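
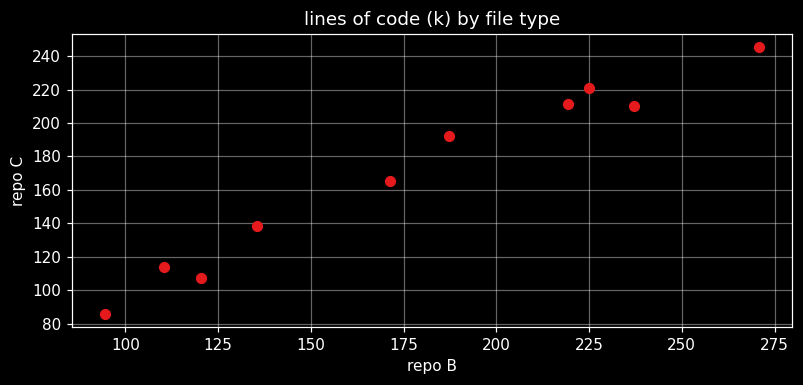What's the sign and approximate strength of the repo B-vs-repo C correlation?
Points are positively correlated; strong (|r| ≈ 1.0).

positive, strong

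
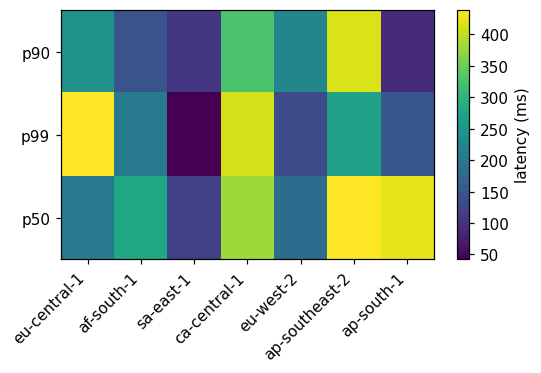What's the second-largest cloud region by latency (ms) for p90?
ca-central-1

Top 3 for p90: ap-southeast-2 ≈ 400, ca-central-1 ≈ 350, eu-central-1 ≈ 250.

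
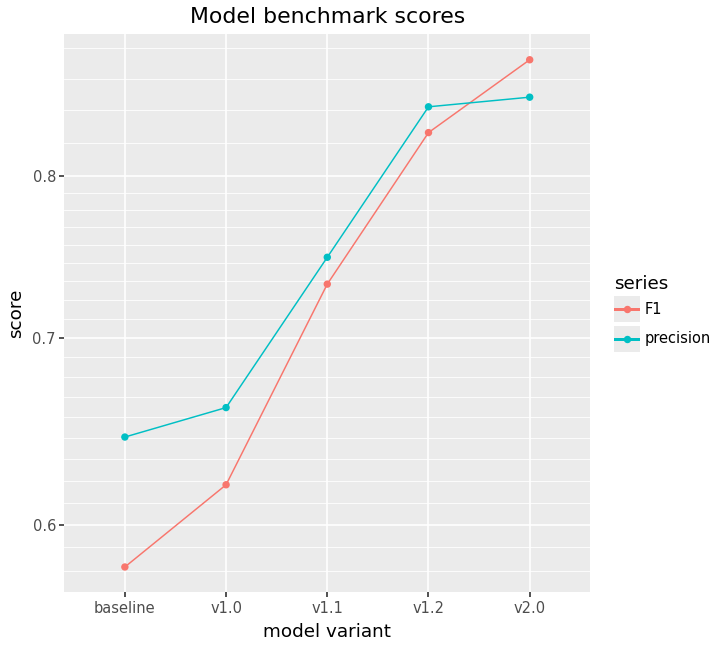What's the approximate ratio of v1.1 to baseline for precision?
≈ 1.15×

v1.1 ≈ 0.75, baseline ≈ 0.65; 0.75/0.65 ≈ 1.15.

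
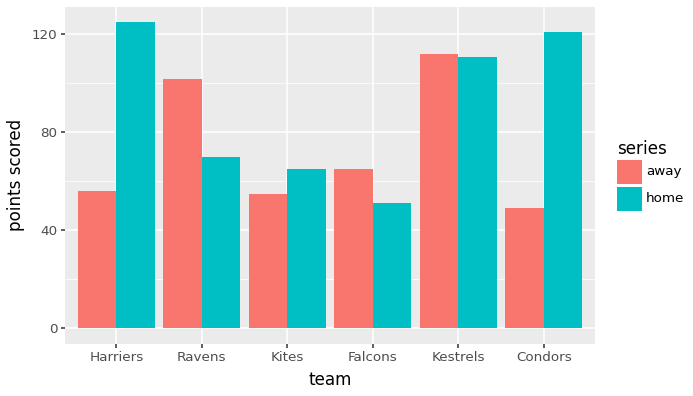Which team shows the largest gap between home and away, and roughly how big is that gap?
Condors, ≈ 80

Condors: home ≈ 120, away ≈ 40 → gap ≈ 80. Next-largest (Harriers) is only ≈ 60.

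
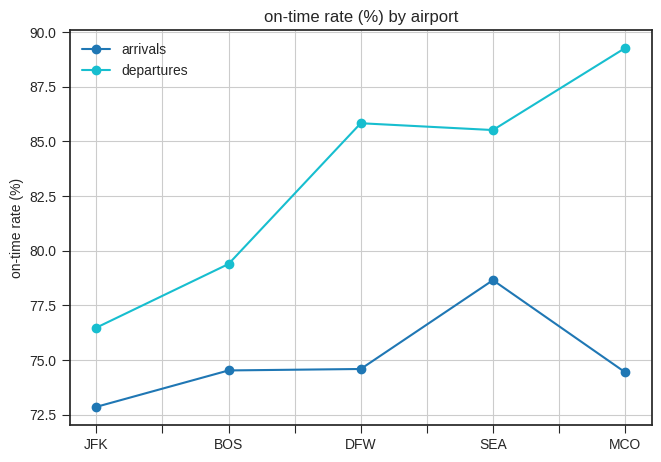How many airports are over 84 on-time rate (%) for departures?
3

Above 84: DFW, SEA, MCO.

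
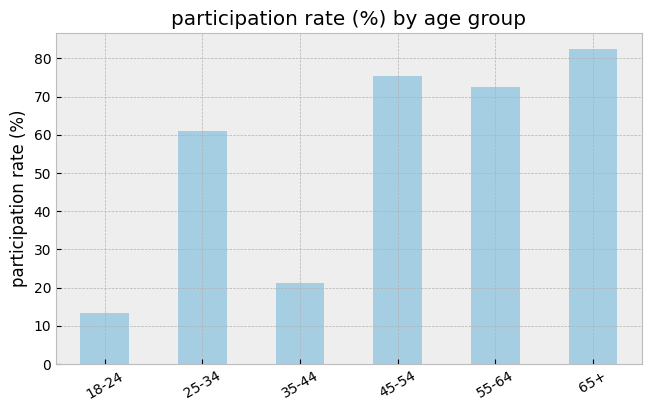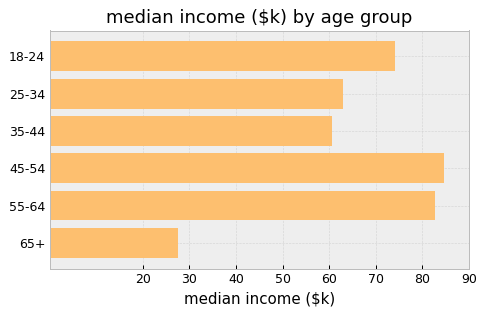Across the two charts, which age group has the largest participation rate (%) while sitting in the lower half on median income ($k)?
65+

Chart 2 median median income ($k) ≈ 70; below-median age groups: 25-34, 35-44, 65+. Among those, 65+ has the highest participation rate (%) (≈ 80).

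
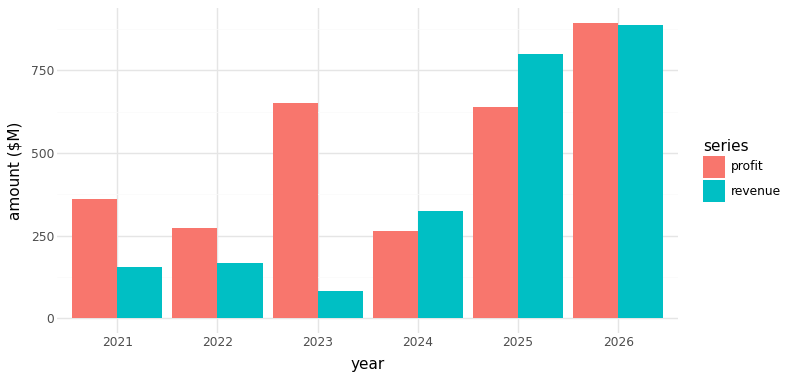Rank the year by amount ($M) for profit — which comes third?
2025

Top 4 for profit: 2026 ≈ 900, 2023 ≈ 700, 2025 ≈ 600, 2021 ≈ 400.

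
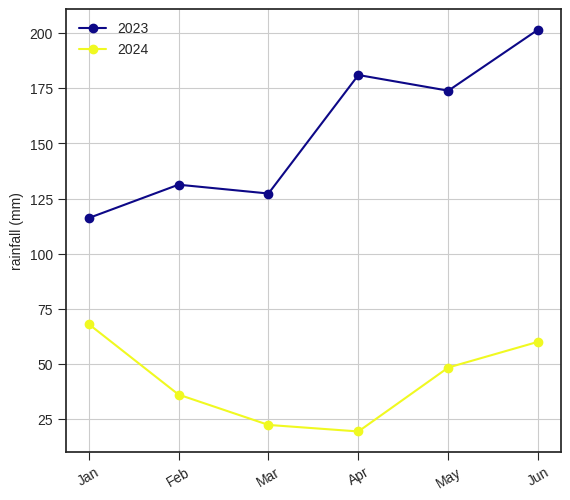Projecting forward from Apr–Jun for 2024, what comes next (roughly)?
≈ 80

Last three: 20, 40, 60 → slope ≈ 20/step → next ≈ 80.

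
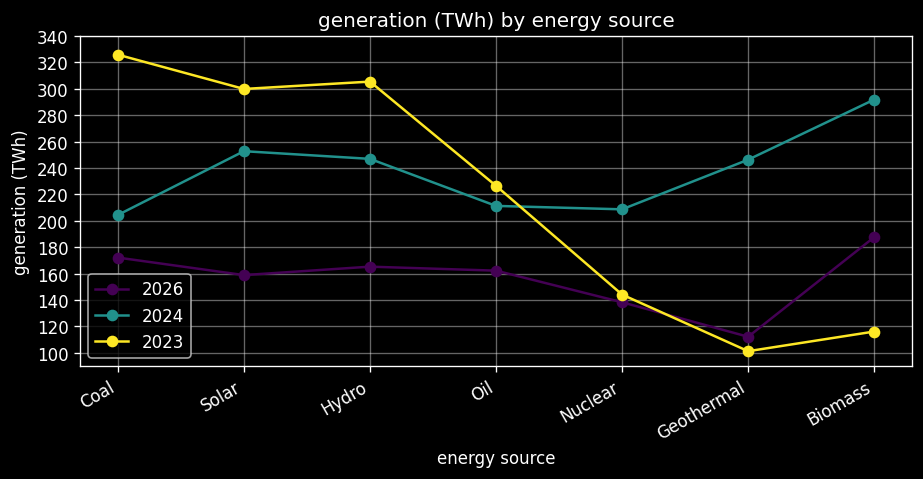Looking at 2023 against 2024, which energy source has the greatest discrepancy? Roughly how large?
Biomass: 2023 ≈ 120, 2024 ≈ 300 → gap ≈ 180. Next-largest (Geothermal) is only ≈ 140.

Biomass, ≈ 180 TWh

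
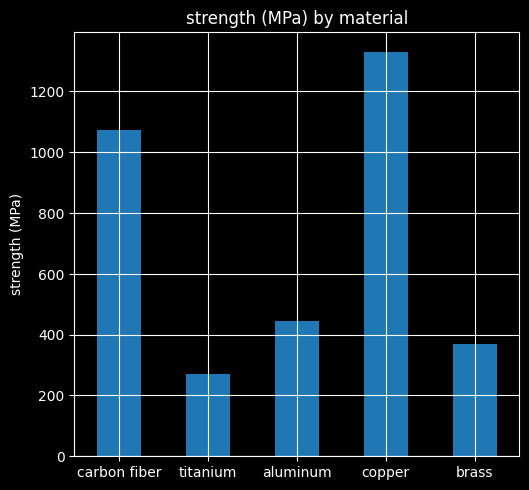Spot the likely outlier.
copper

copper ≈ 1400; the rest sit between ≈ 200 and ≈ 1000.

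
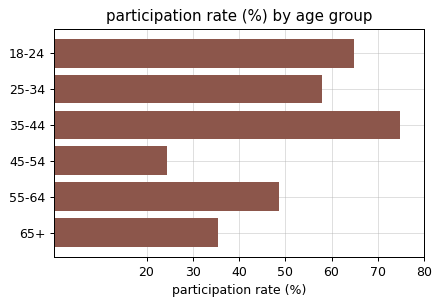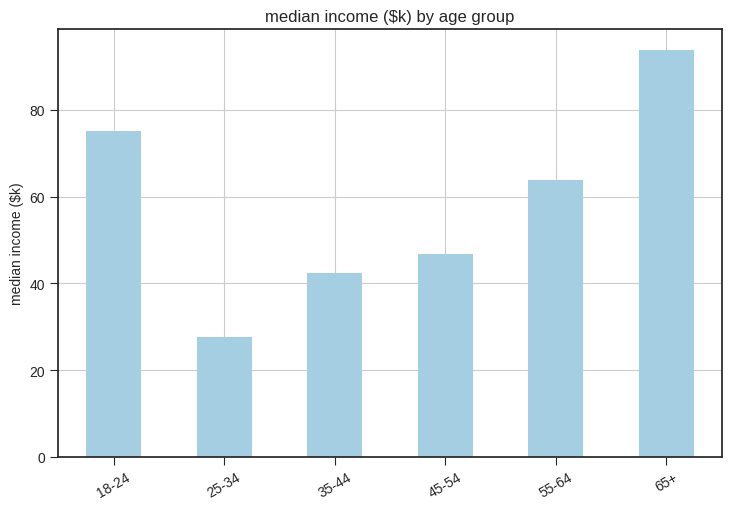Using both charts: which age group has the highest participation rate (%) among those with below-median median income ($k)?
Chart 2 median median income ($k) ≈ 60; below-median age groups: 25-34, 35-44, 45-54. Among those, 35-44 has the highest participation rate (%) (≈ 70).

35-44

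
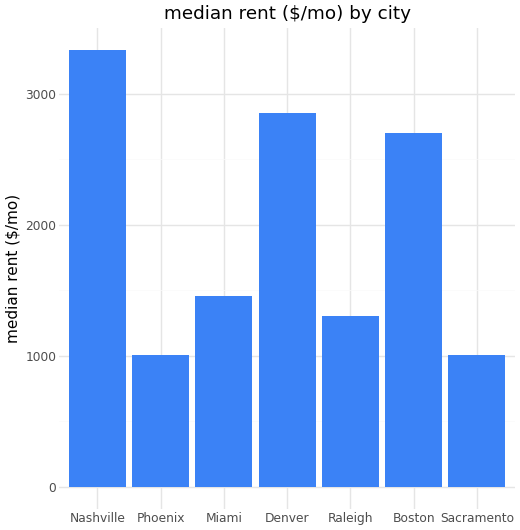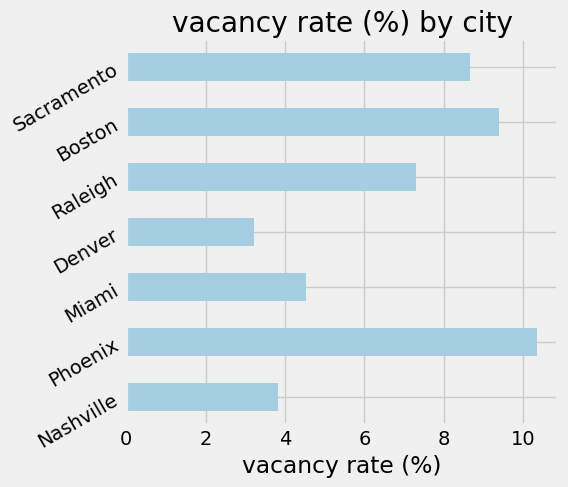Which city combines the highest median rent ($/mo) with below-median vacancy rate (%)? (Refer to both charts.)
Nashville

Chart 2 median vacancy rate (%) ≈ 7; below-median cities: Nashville, Miami, Denver. Among those, Nashville has the highest median rent ($/mo) (≈ 3500).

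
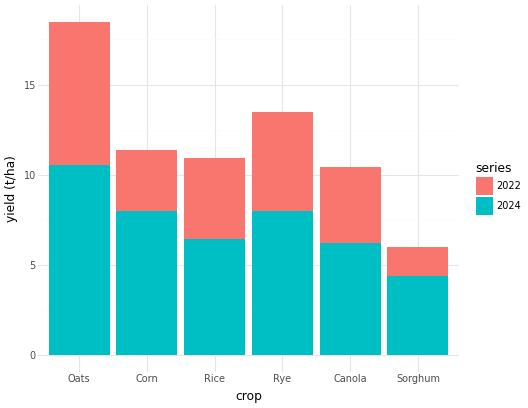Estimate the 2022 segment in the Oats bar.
≈ 8

2022 top ≈ 18, bottom ≈ 10; segment ≈ 8.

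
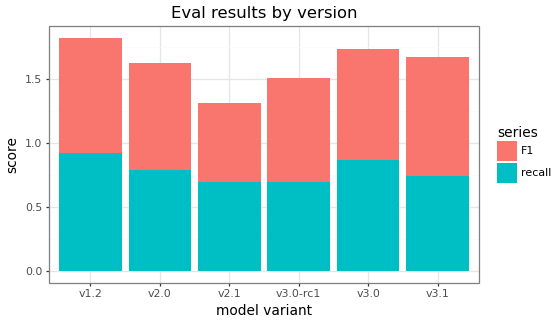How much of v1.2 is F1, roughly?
≈ 0.8

F1 top ≈ 1.8, bottom ≈ 1.0; segment ≈ 0.8.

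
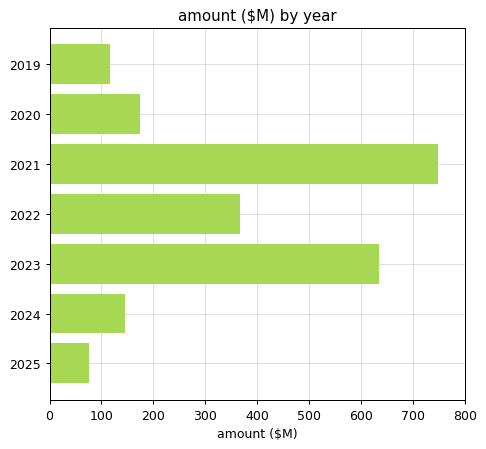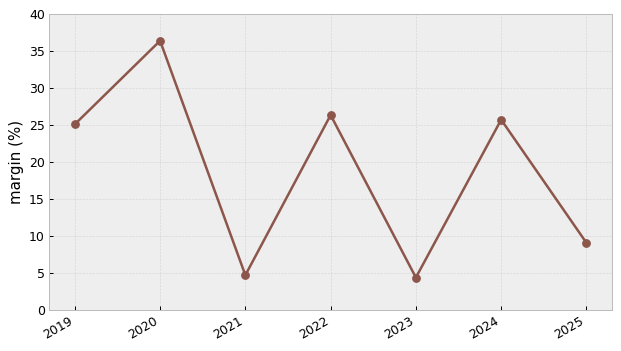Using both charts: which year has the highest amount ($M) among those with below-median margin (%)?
Chart 2 median margin (%) ≈ 25; below-median years: 2021, 2023, 2025. Among those, 2021 has the highest amount ($M) (≈ 700).

2021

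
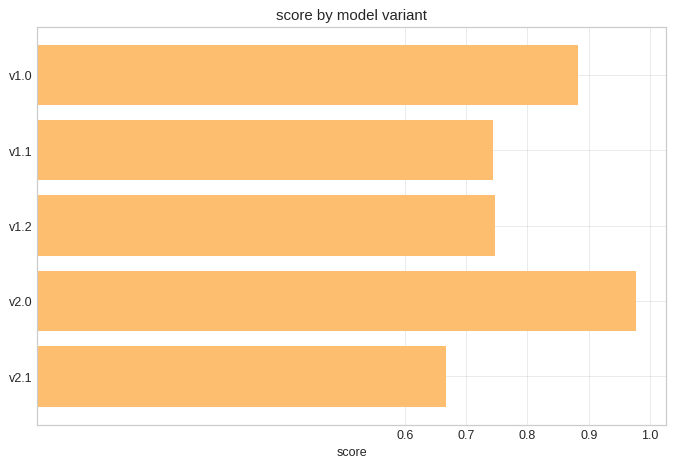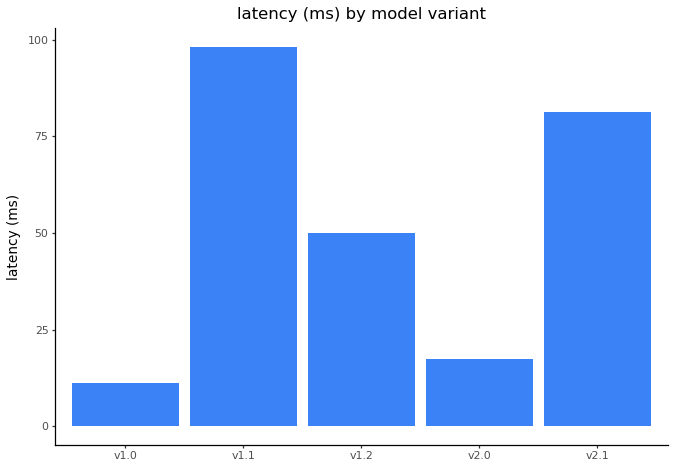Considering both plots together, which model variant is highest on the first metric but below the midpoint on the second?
Chart 2 median latency (ms) ≈ 50; below-median model variants: v1.0, v2.0. Among those, v2.0 has the highest score (≈ 1).

v2.0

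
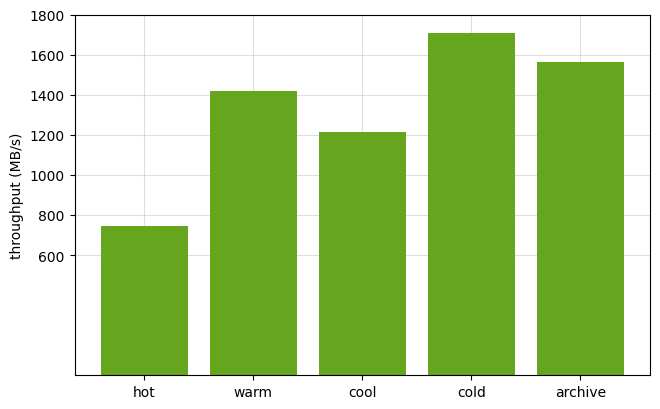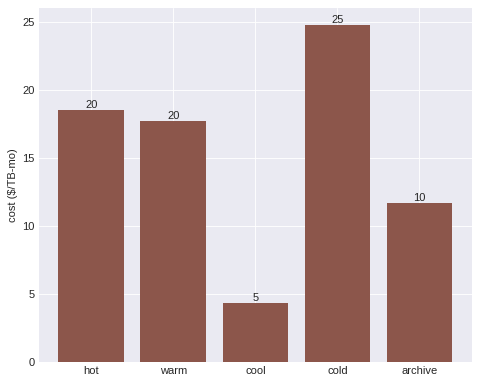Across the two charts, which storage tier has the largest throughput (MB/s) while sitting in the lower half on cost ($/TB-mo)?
archive

Chart 2 median cost ($/TB-mo) ≈ 20; below-median storage tiers: cool, archive. Among those, archive has the highest throughput (MB/s) (≈ 1600).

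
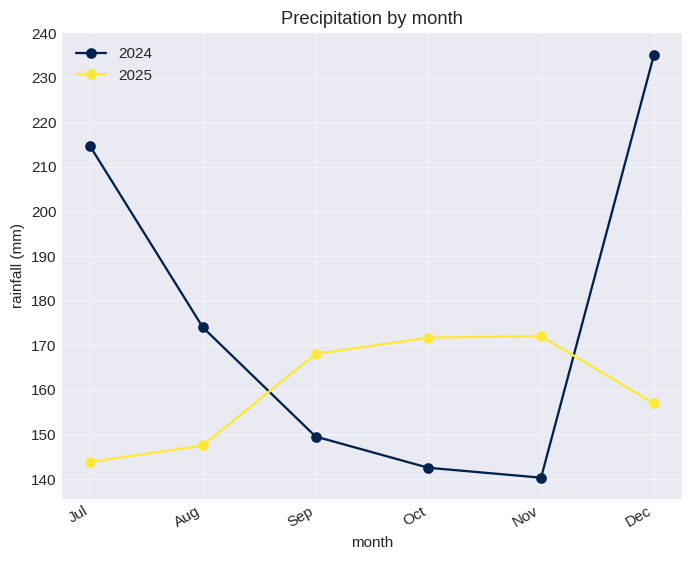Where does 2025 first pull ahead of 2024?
Aug: 2025 ≈ 150 vs 2024 ≈ 170 (not yet); Sep: 2025 ≈ 170 vs 2024 ≈ 150 (first crossover).

Sep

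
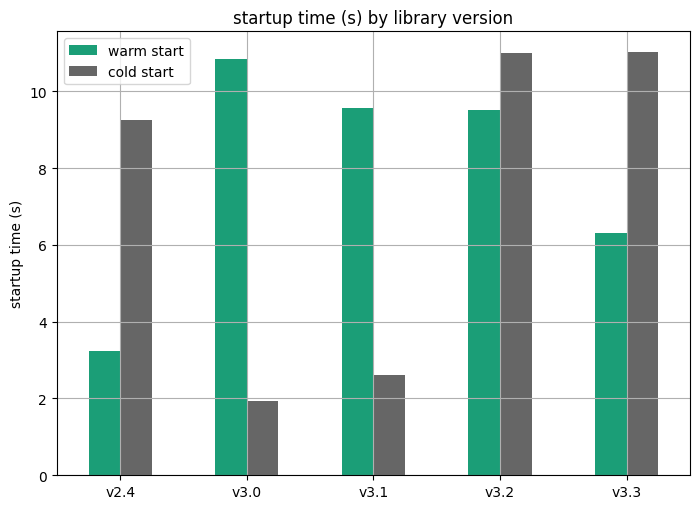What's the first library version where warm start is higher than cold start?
v2.4: warm start ≈ 3 vs cold start ≈ 9 (not yet); v3.0: warm start ≈ 11 vs cold start ≈ 2 (first crossover).

v3.0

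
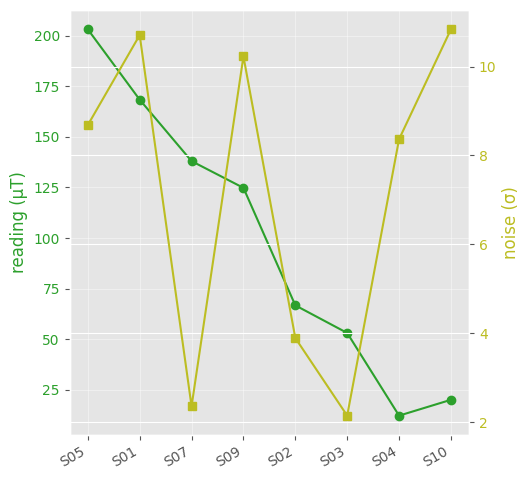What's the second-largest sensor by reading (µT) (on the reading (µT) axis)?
Top 3 (on the reading (µT) axis): S05 ≈ 200, S01 ≈ 160, S07 ≈ 140.

S01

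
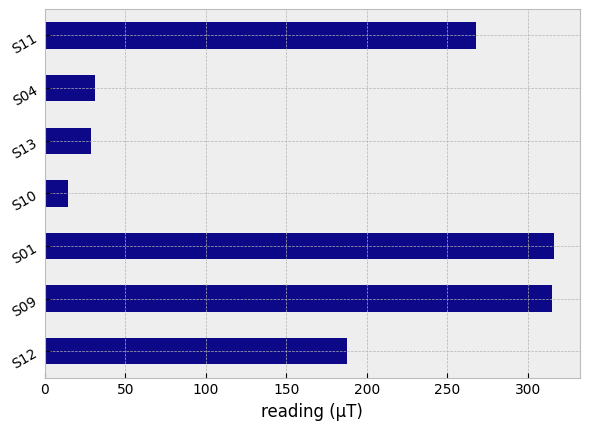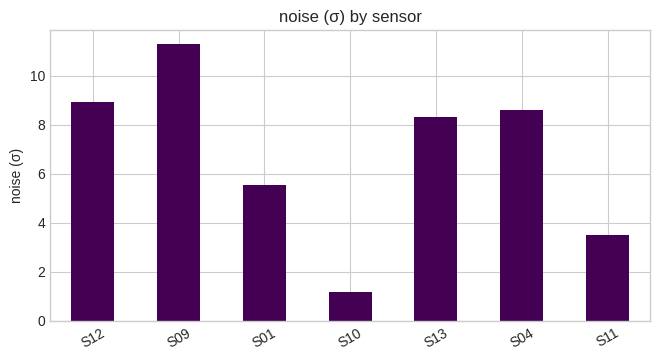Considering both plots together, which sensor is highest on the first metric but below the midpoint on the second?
S01

Chart 2 median noise (σ) ≈ 8; below-median sensors: S01, S10, S11. Among those, S01 has the highest reading (µT) (≈ 300).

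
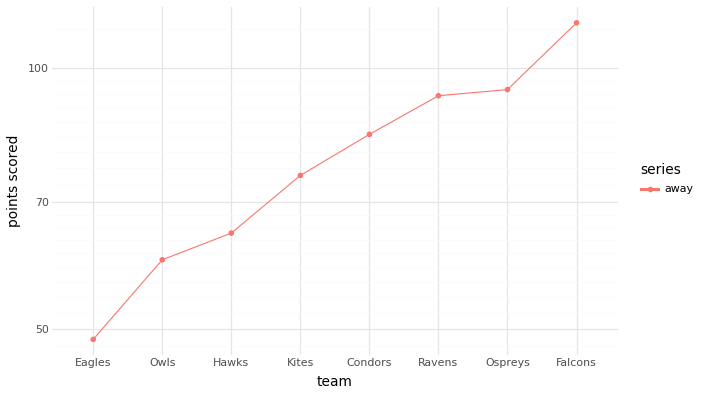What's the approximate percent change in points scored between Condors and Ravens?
≈ +12.5%

Condors ≈ 80, Ravens ≈ 90; (90 − 80) / 80 ≈ +12.5%.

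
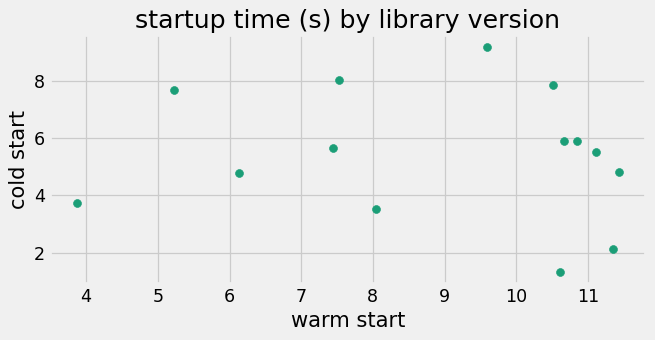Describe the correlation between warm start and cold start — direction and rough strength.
no clear correlation

Points are roughly uncorrelated; weak (|r| ≈ 0.1).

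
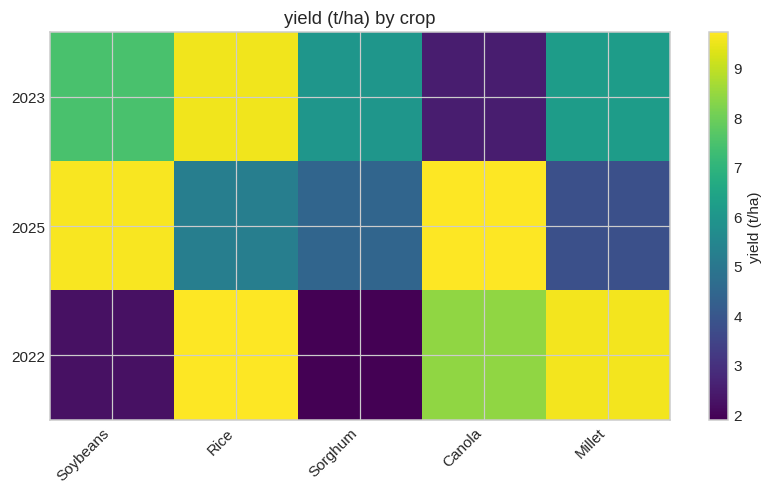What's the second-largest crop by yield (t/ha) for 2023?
Top 3 for 2023: Rice ≈ 10, Soybeans ≈ 7, Millet ≈ 6.

Soybeans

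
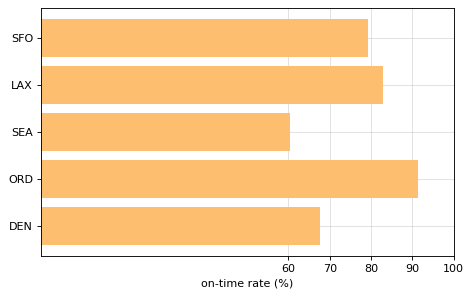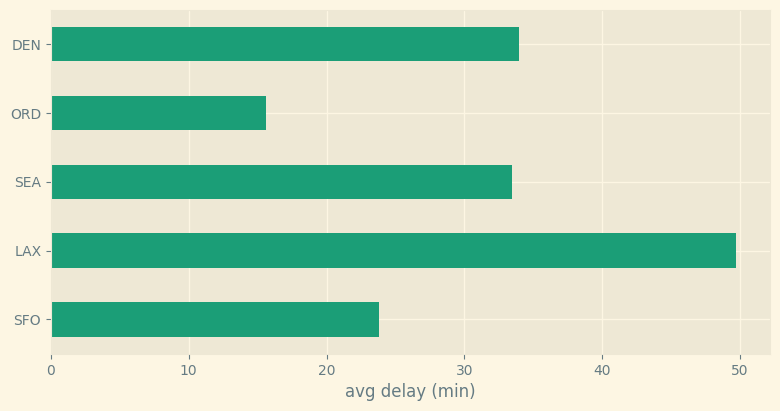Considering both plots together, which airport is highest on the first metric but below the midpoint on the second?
ORD

Chart 2 median avg delay (min) ≈ 35; below-median airports: SFO, ORD. Among those, ORD has the highest on-time rate (%) (≈ 90).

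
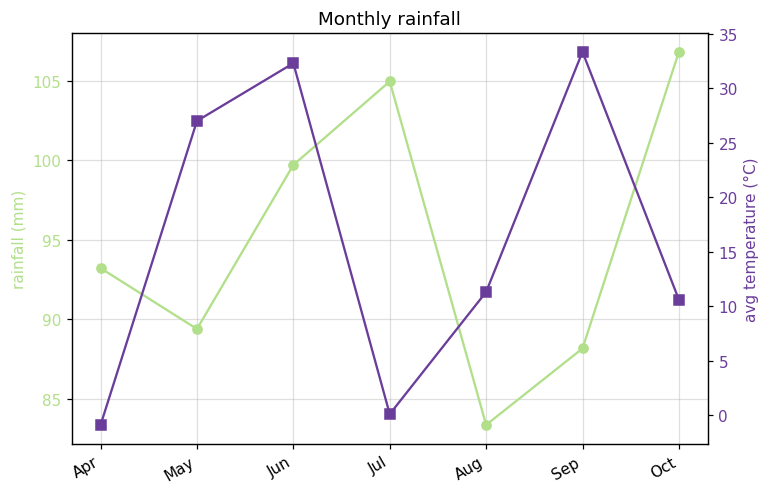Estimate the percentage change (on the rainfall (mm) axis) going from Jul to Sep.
≈ -15.4%

Jul ≈ 104, Sep ≈ 88; (88 − 104) / 104 ≈ -15.4%.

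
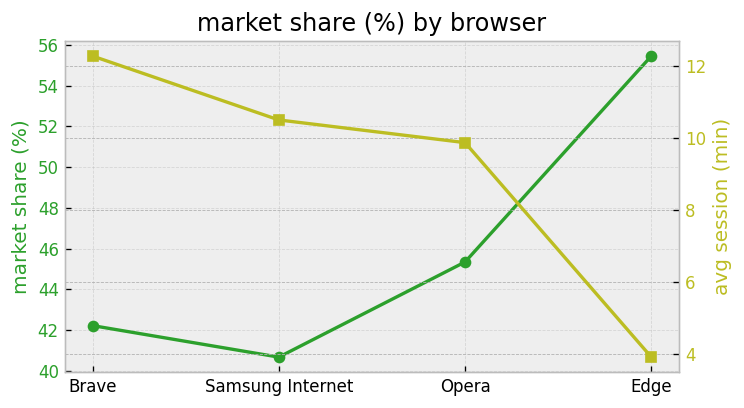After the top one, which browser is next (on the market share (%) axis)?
Top 3 (on the market share (%) axis): Edge ≈ 56, Opera ≈ 46, Brave ≈ 42.

Opera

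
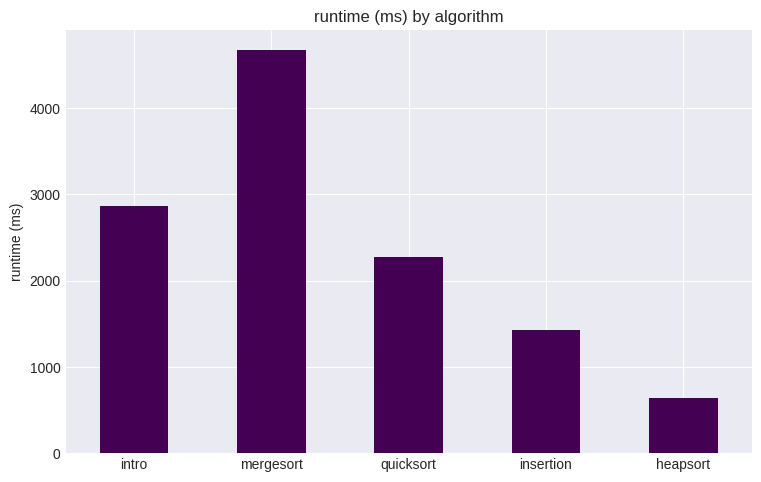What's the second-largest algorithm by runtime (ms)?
intro

Top 3: mergesort ≈ 4500, intro ≈ 3000, quicksort ≈ 2500.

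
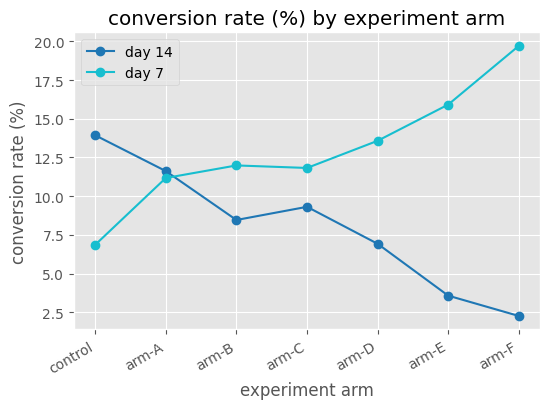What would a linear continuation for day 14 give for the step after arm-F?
Last three: 6, 4, 2 → slope ≈ -2/step → next ≈ 0.

≈ 0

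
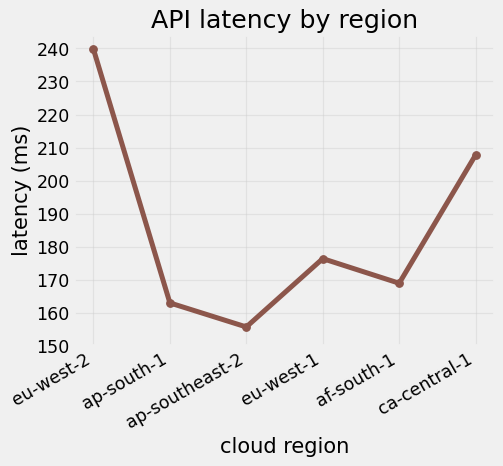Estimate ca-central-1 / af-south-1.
ca-central-1 ≈ 210, af-south-1 ≈ 170; 210/170 ≈ 1.24.

≈ 1.24×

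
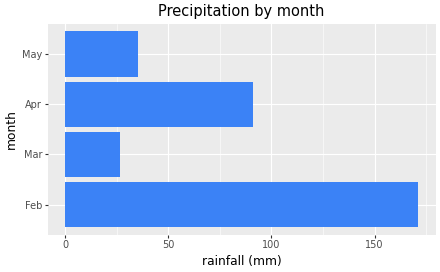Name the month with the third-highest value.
Top 4: Feb ≈ 180, Apr ≈ 100, May ≈ 40, Mar ≈ 20.

May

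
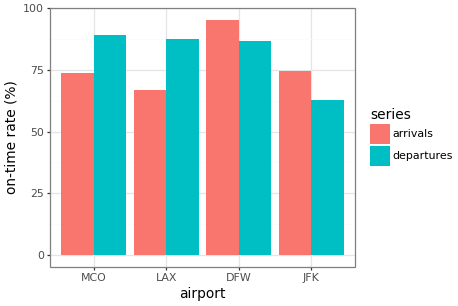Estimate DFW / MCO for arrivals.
≈ 1.43×

DFW ≈ 100, MCO ≈ 70; 100/70 ≈ 1.43.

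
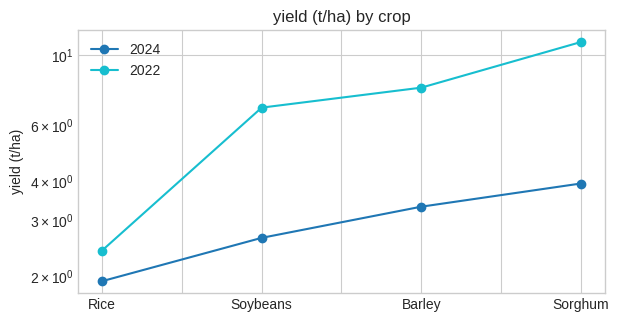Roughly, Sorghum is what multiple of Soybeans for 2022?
Sorghum ≈ 11, Soybeans ≈ 7; 11/7 ≈ 1.57.

≈ 1.57×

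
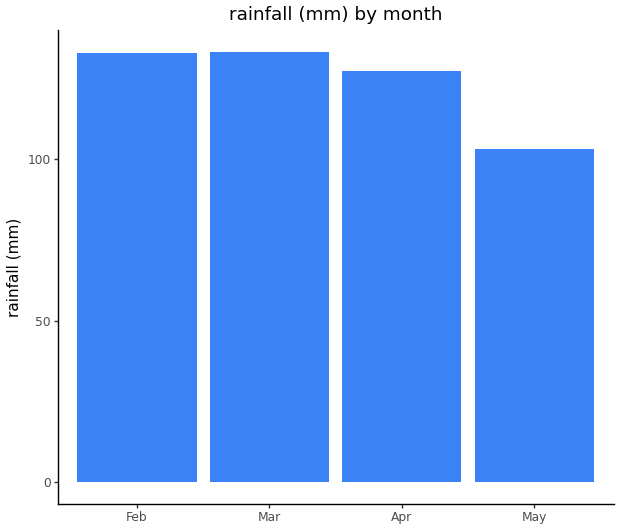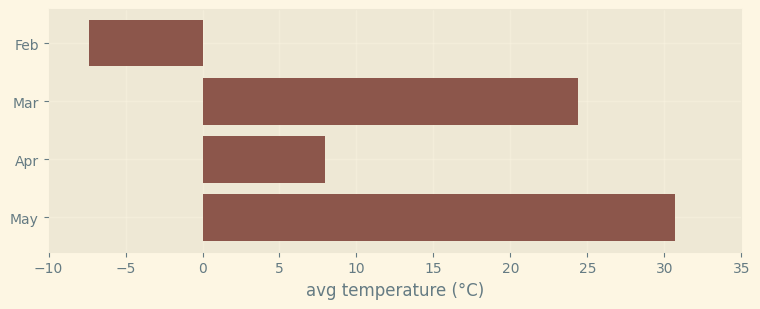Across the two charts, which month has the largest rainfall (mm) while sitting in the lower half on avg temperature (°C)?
Feb

Chart 2 median avg temperature (°C) ≈ 15; below-median months: Feb, Apr. Among those, Feb has the highest rainfall (mm) (≈ 140).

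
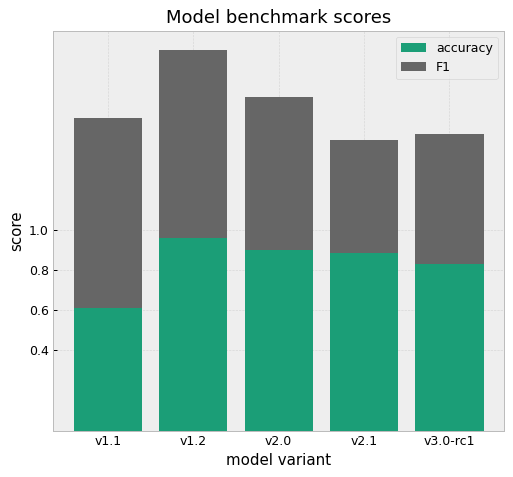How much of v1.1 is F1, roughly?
F1 top ≈ 1.6, bottom ≈ 0.6; segment ≈ 1.0.

≈ 1.0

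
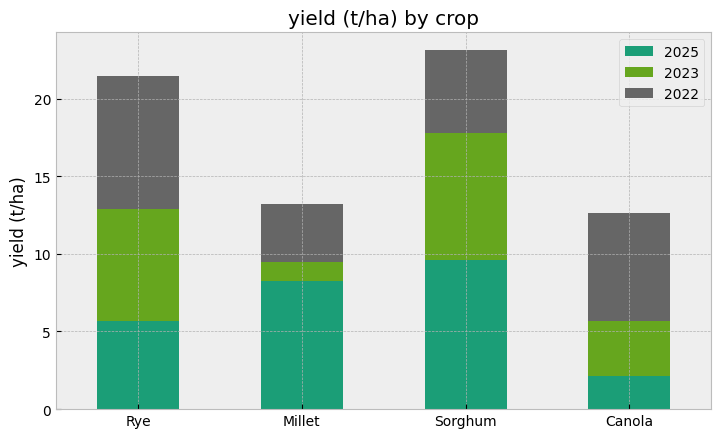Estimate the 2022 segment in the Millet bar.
≈ 4

2022 top ≈ 14, bottom ≈ 10; segment ≈ 4.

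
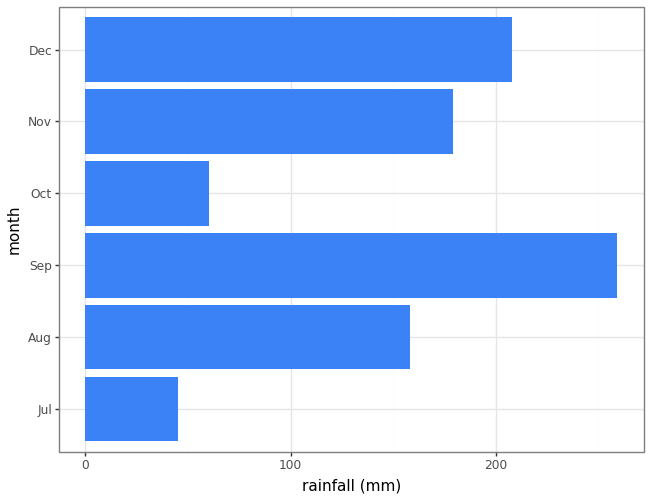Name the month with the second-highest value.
Dec

Top 3: Sep ≈ 250, Dec ≈ 200, Nov ≈ 175.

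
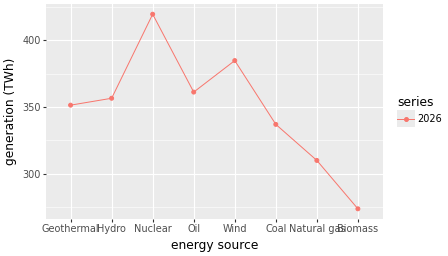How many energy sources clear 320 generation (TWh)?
Above 320: Geothermal, Hydro, Nuclear, Oil, Wind, Coal.

6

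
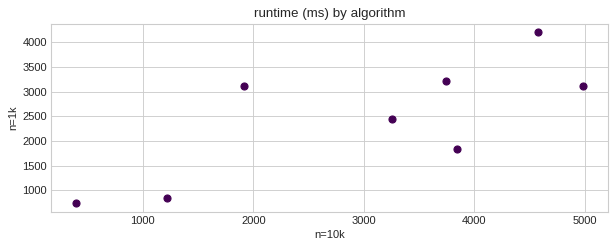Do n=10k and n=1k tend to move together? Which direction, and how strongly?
Points are positively correlated; strong (|r| ≈ 0.8).

positive, strong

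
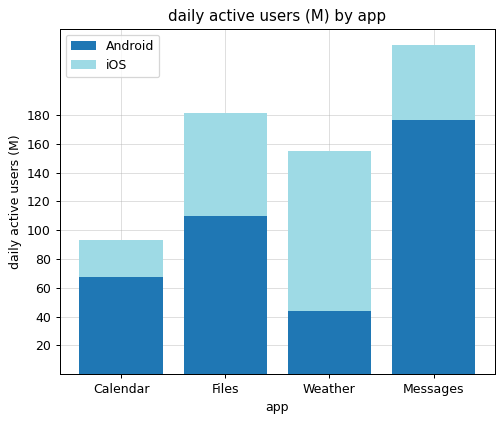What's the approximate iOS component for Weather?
≈ 120

iOS top ≈ 160, bottom ≈ 40; segment ≈ 120.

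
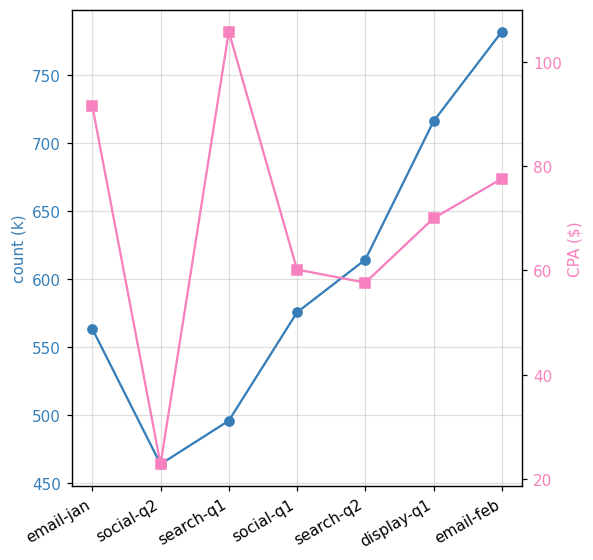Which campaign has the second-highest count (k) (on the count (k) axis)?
display-q1

Top 3 (on the count (k) axis): email-feb ≈ 800, display-q1 ≈ 700, search-q2 ≈ 600.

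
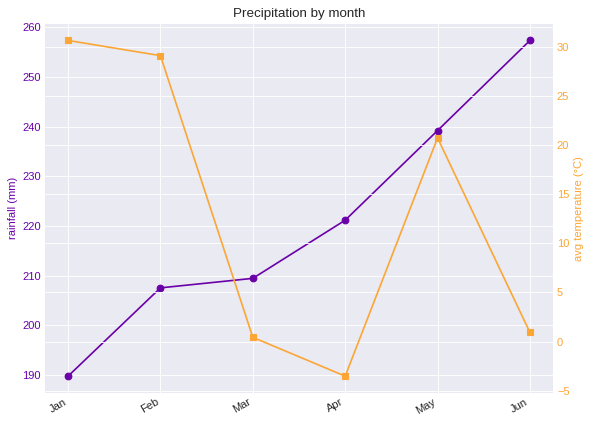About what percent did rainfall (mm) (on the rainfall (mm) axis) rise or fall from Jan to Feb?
≈ +10.5%

Jan ≈ 190, Feb ≈ 210; (210 − 190) / 190 ≈ +10.5%.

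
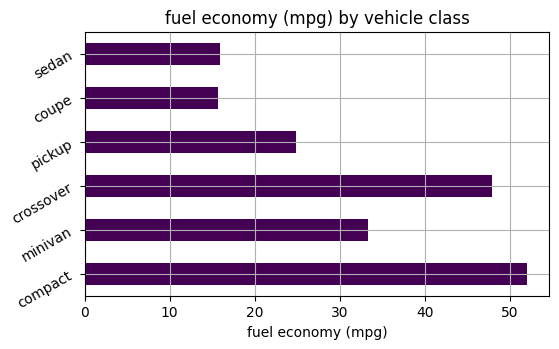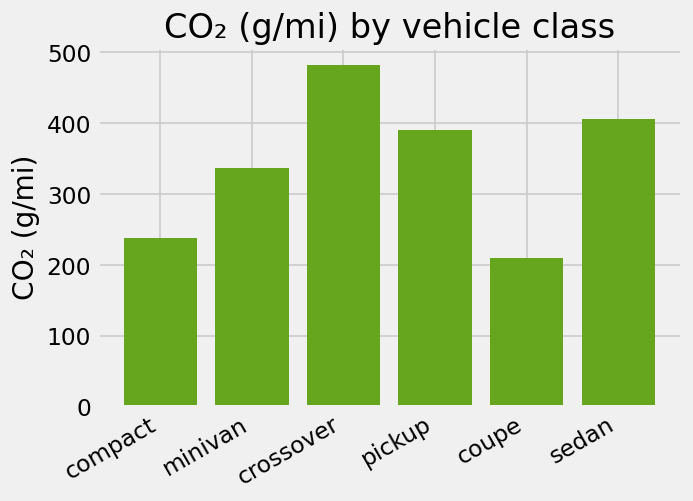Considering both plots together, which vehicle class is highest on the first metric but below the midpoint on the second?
Chart 2 median CO₂ (g/mi) ≈ 350; below-median vehicle classes: compact, minivan, coupe. Among those, compact has the highest fuel economy (mpg) (≈ 50).

compact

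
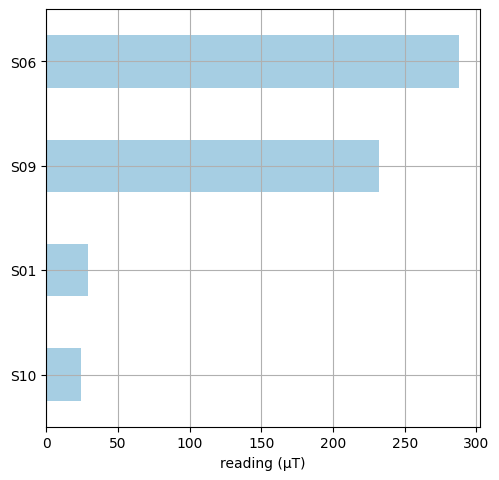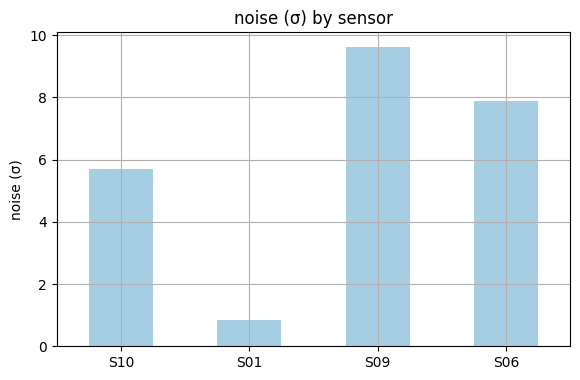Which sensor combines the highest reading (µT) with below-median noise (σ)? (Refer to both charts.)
S01

Chart 2 median noise (σ) ≈ 7; below-median sensors: S10, S01. Among those, S01 has the highest reading (µT) (≈ 50).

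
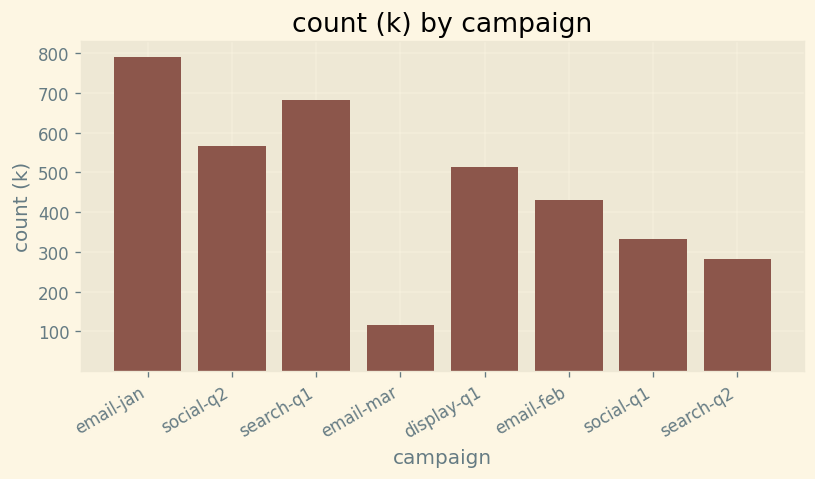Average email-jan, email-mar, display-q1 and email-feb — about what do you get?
≈ 450

(800 + 100 + 500 + 400) / 4 ≈ 450.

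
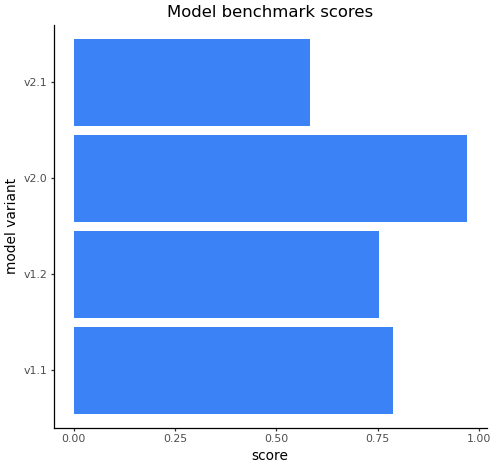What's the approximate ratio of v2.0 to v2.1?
≈ 1.67×

v2.0 ≈ 1.0, v2.1 ≈ 0.6; 1.0/0.6 ≈ 1.67.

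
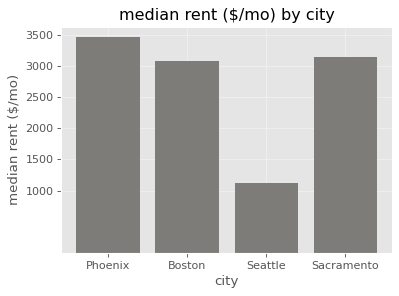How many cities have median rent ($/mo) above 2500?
3

Above 2500: Phoenix, Boston, Sacramento.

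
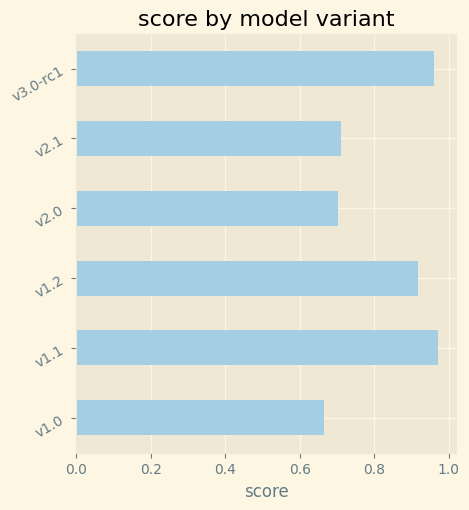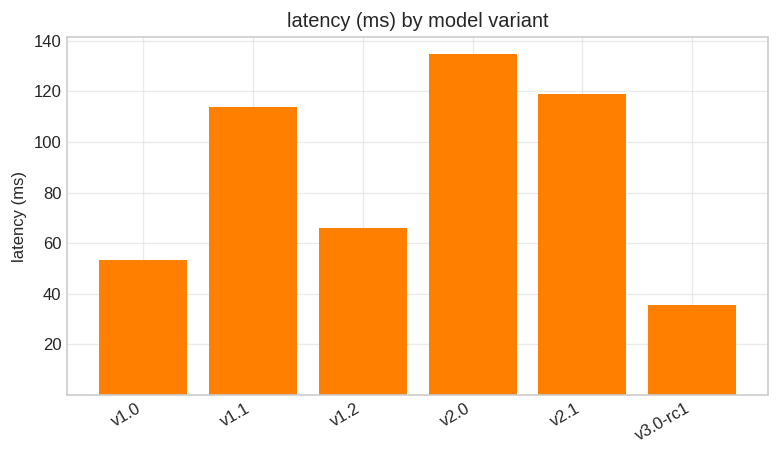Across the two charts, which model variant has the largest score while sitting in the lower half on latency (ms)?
Chart 2 median latency (ms) ≈ 80; below-median model variants: v1.0, v1.2, v3.0-rc1. Among those, v3.0-rc1 has the highest score (≈ 1).

v3.0-rc1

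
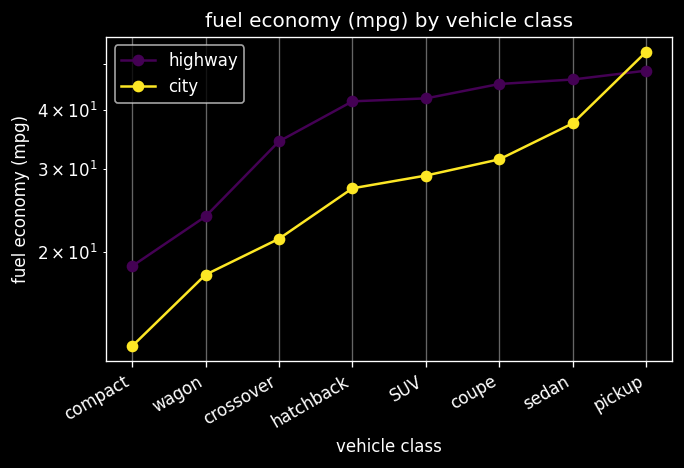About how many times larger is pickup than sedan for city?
≈ 1.57×

pickup ≈ 55, sedan ≈ 35; 55/35 ≈ 1.57.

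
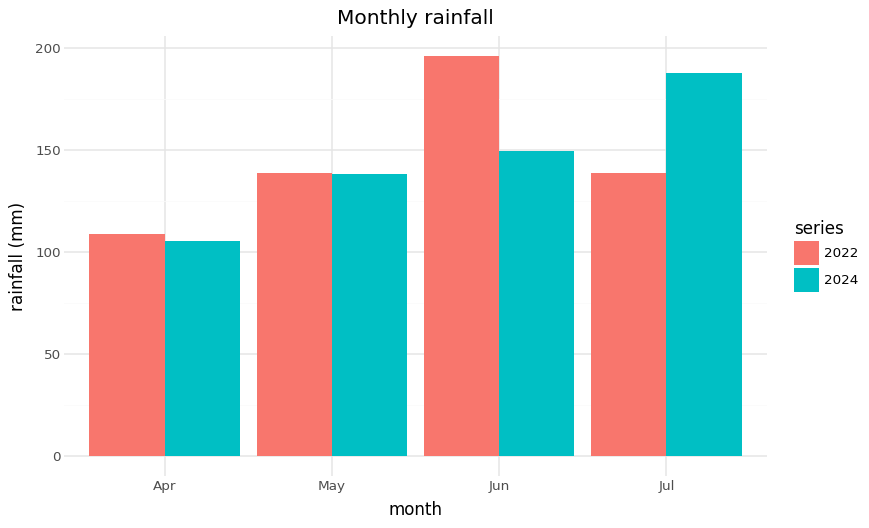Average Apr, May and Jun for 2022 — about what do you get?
(100 + 140 + 200) / 3 ≈ 147.

≈ 147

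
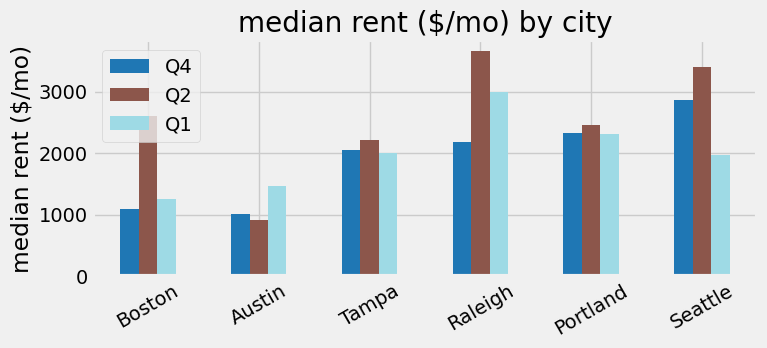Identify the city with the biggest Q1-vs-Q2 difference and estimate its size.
Seattle: Q1 ≈ 2000, Q2 ≈ 3500 → gap ≈ 1500. Next-largest (Boston) is only ≈ 1000.

Seattle, ≈ 1500 $/mo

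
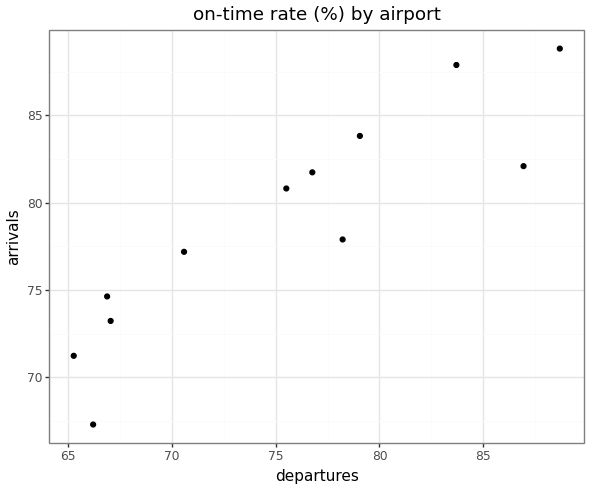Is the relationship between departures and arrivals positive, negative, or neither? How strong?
positive, strong

Points are positively correlated; strong (|r| ≈ 0.9).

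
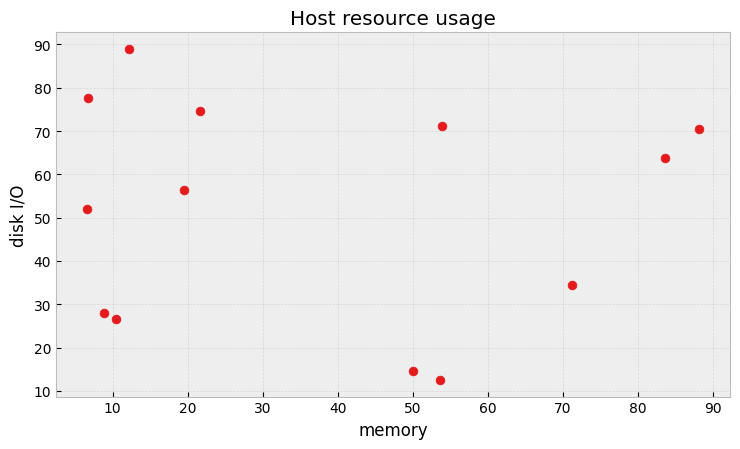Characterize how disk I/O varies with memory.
no clear correlation

Points are roughly uncorrelated; weak (|r| ≈ 0.1).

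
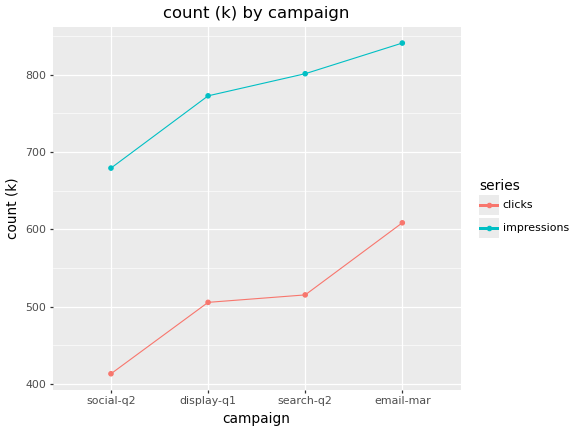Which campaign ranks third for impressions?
Top 4 for impressions: email-mar ≈ 850, search-q2 ≈ 800, display-q1 ≈ 750, social-q2 ≈ 700.

display-q1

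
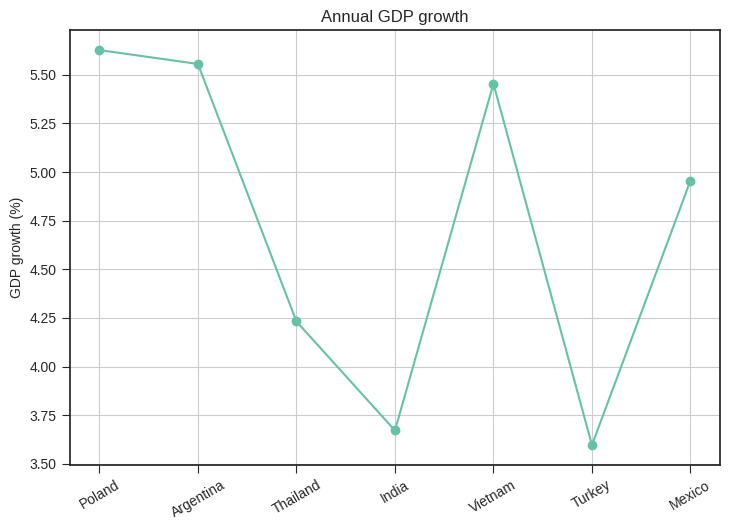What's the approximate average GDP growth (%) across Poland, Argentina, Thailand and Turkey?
(5.6 + 5.6 + 4.2 + 3.6) / 4 ≈ 4.75.

≈ 4.75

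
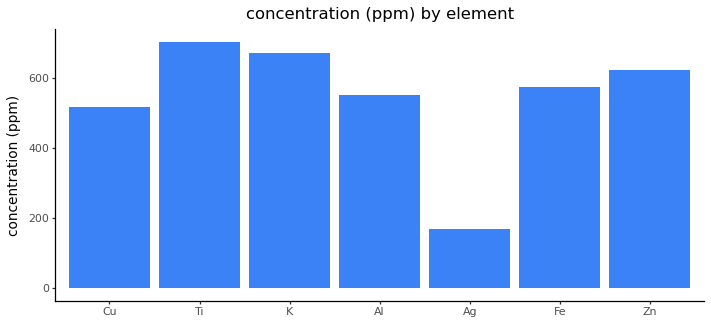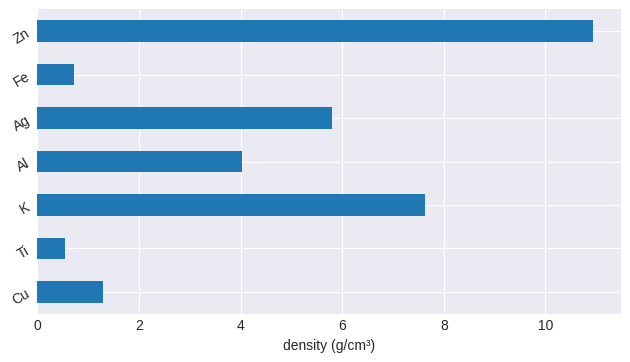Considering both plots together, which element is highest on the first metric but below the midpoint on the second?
Chart 2 median density (g/cm³) ≈ 4; below-median elements: Cu, Ti, Fe. Among those, Ti has the highest concentration (ppm) (≈ 700).

Ti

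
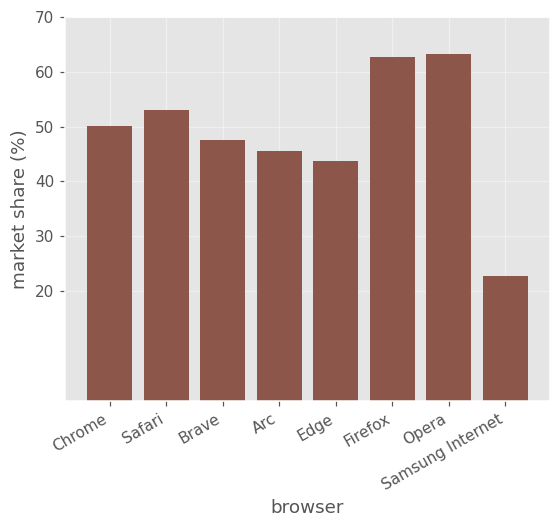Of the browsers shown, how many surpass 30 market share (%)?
7

Above 30: Chrome, Safari, Brave, Arc, Edge, Firefox, Opera.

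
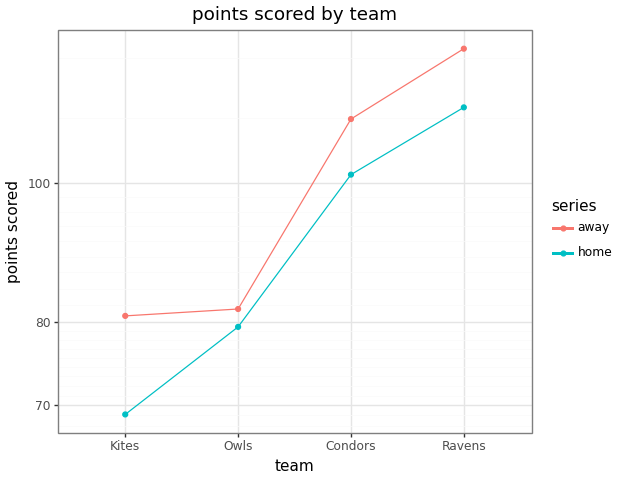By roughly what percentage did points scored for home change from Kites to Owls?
≈ +14.3%

Kites ≈ 70, Owls ≈ 80; (80 − 70) / 70 ≈ +14.3%.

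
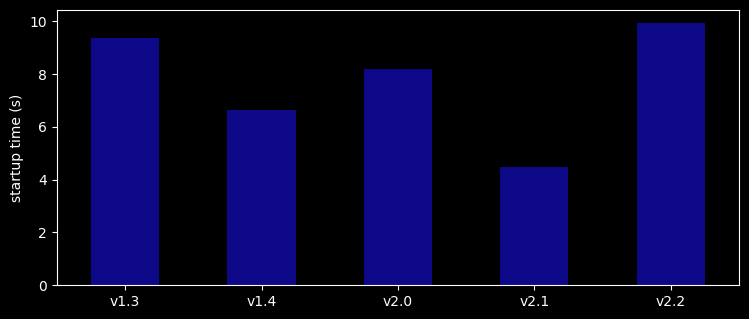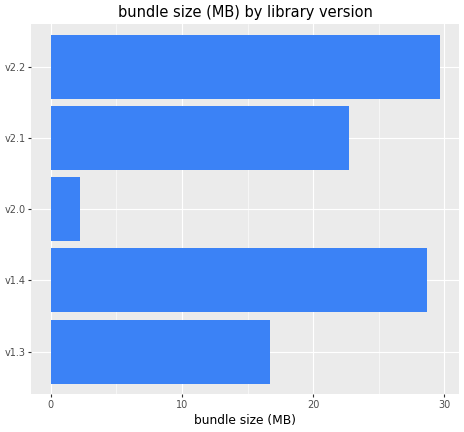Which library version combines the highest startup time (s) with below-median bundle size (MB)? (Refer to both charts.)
Chart 2 median bundle size (MB) ≈ 25; below-median library versions: v1.3, v2.0. Among those, v1.3 has the highest startup time (s) (≈ 9).

v1.3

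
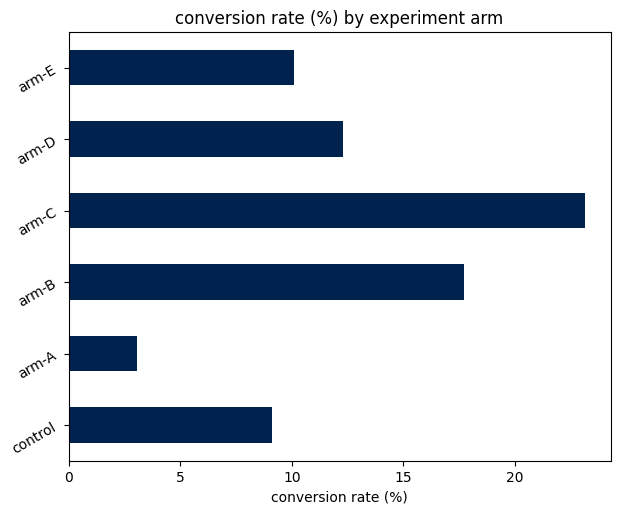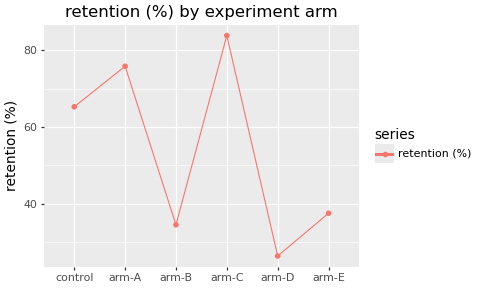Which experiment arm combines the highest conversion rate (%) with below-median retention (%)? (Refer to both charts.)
arm-B

Chart 2 median retention (%) ≈ 50; below-median experiment arms: arm-B, arm-D, arm-E. Among those, arm-B has the highest conversion rate (%) (≈ 20).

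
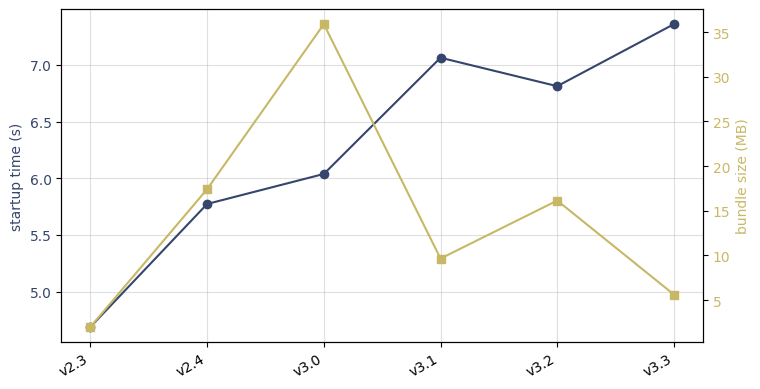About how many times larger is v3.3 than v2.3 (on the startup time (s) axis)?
v3.3 ≈ 7.5, v2.3 ≈ 4.5; 7.5/4.5 ≈ 1.67.

≈ 1.67×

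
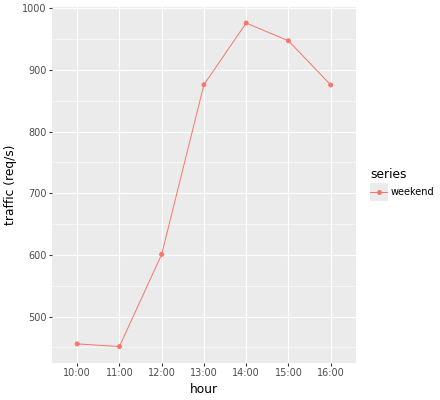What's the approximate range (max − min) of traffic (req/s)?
≈ 550

Max 14:00 ≈ 1000, min 11:00 ≈ 450; range ≈ 550.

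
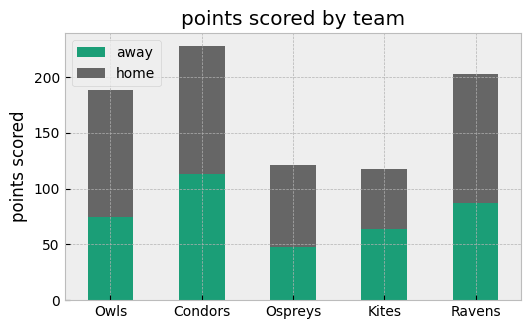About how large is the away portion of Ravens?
≈ 80

away top ≈ 80, bottom ≈ 0; segment ≈ 80.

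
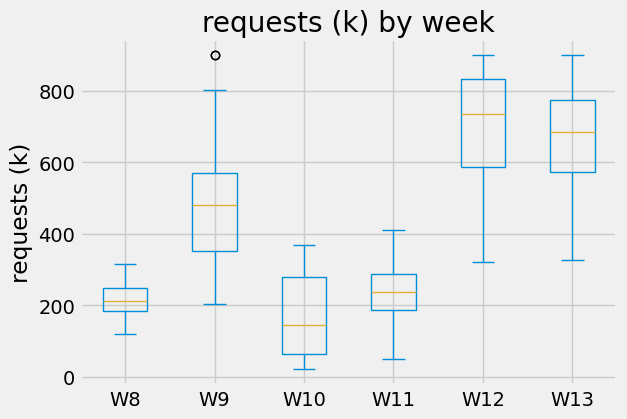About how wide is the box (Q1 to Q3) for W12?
Q3 ≈ 850, Q1 ≈ 600; IQR ≈ 250.

≈ 250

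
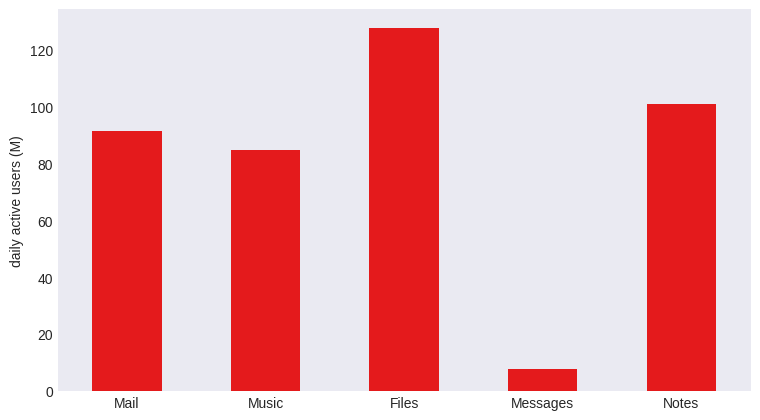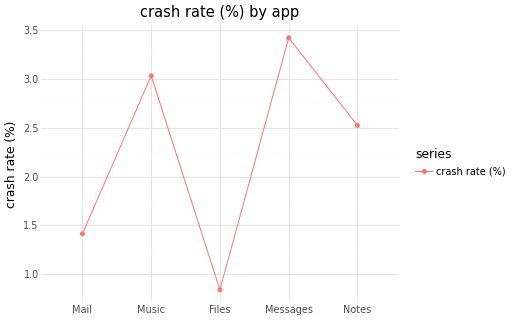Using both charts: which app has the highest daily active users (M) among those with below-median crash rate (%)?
Chart 2 median crash rate (%) ≈ 2.5; below-median apps: Mail, Files. Among those, Files has the highest daily active users (M) (≈ 120).

Files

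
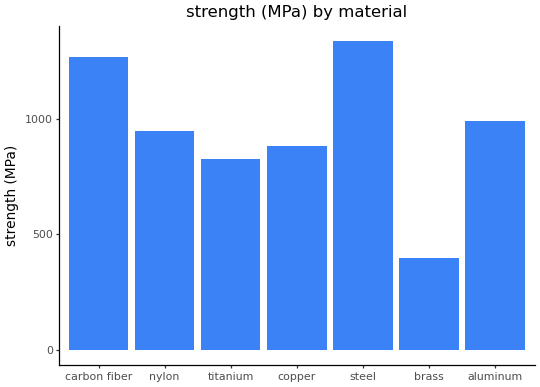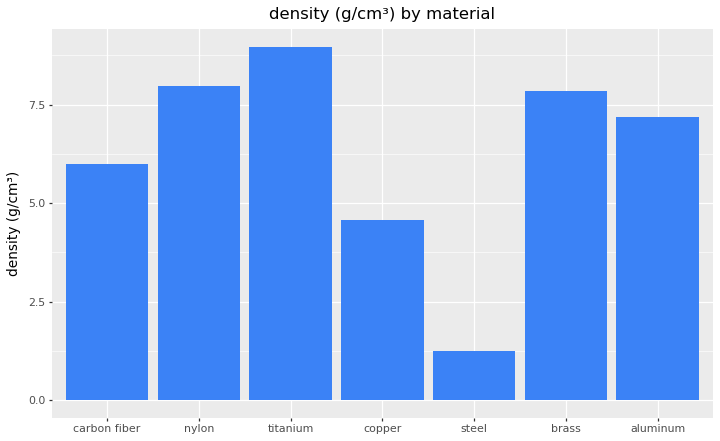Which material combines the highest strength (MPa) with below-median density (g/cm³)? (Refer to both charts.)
steel

Chart 2 median density (g/cm³) ≈ 7; below-median materials: carbon fiber, copper, steel. Among those, steel has the highest strength (MPa) (≈ 1400).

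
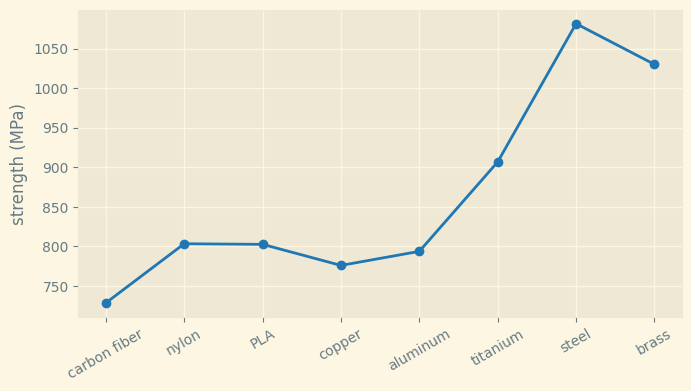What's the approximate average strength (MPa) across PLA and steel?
≈ 950

(800 + 1100) / 2 ≈ 950.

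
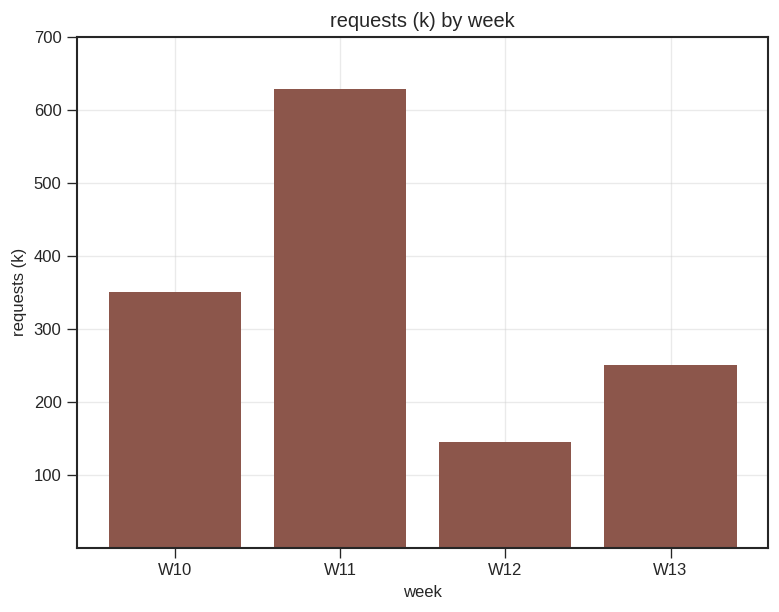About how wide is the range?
≈ 500

Max W11 ≈ 600, min W12 ≈ 100; range ≈ 500.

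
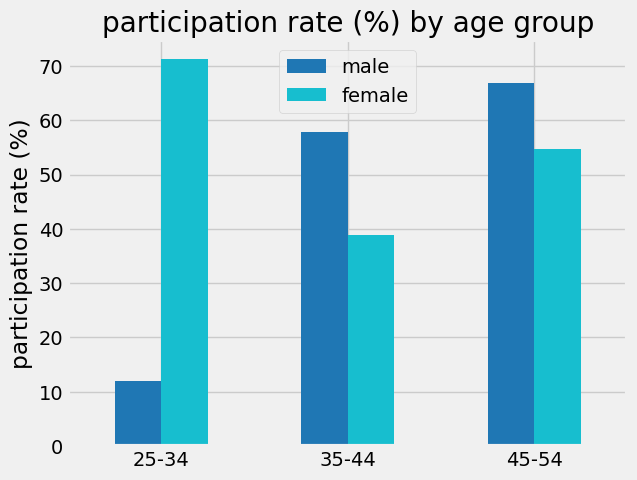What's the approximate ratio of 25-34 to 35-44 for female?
25-34 ≈ 70, 35-44 ≈ 40; 70/40 ≈ 1.75.

≈ 1.75×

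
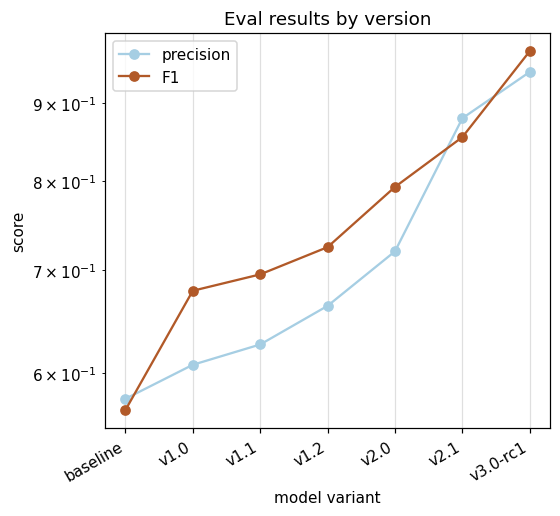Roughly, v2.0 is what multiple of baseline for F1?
≈ 1.45×

v2.0 ≈ 0.80, baseline ≈ 0.55; 0.80/0.55 ≈ 1.45.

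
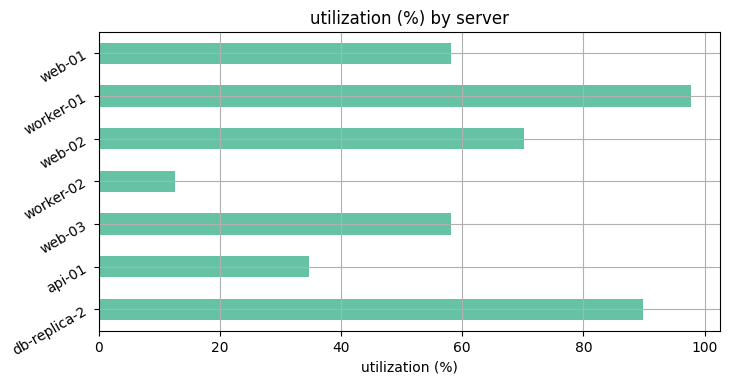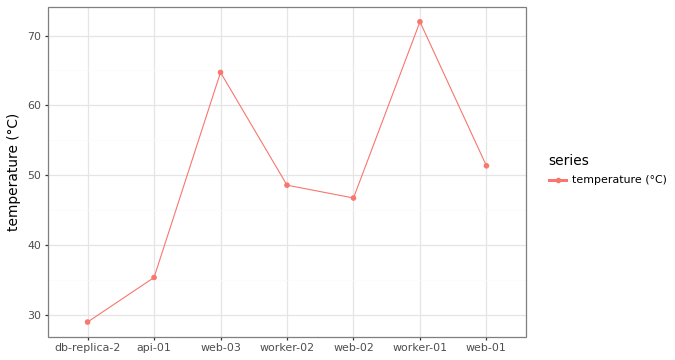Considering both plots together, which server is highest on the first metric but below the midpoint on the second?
Chart 2 median temperature (°C) ≈ 50; below-median servers: db-replica-2, api-01, web-02. Among those, db-replica-2 has the highest utilization (%) (≈ 90).

db-replica-2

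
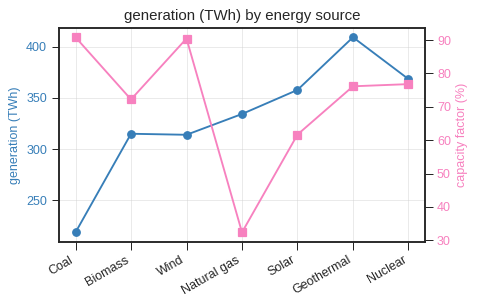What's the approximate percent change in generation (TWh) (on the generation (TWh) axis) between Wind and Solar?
Wind ≈ 320, Solar ≈ 360; (360 − 320) / 320 ≈ +12.5%.

≈ +12.5%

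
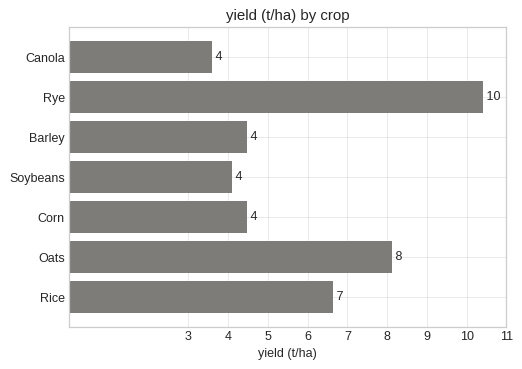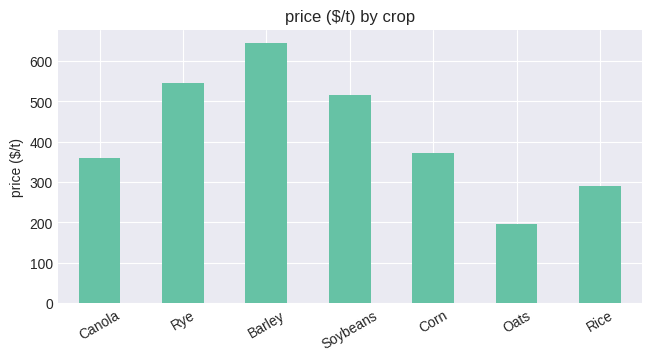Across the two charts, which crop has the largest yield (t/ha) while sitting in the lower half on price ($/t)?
Oats

Chart 2 median price ($/t) ≈ 400; below-median crops: Canola, Oats, Rice. Among those, Oats has the highest yield (t/ha) (≈ 8).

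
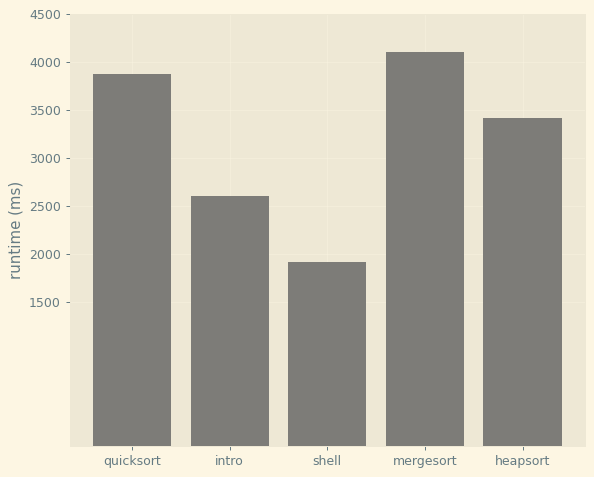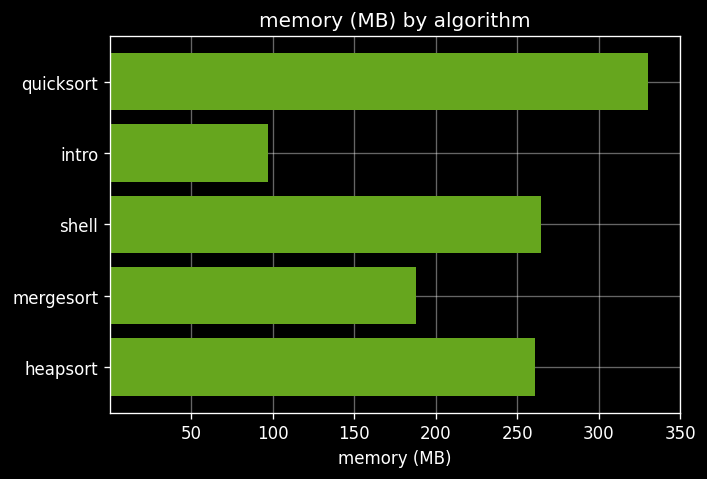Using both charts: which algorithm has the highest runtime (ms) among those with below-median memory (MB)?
mergesort

Chart 2 median memory (MB) ≈ 250; below-median algorithms: intro, mergesort. Among those, mergesort has the highest runtime (ms) (≈ 4000).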